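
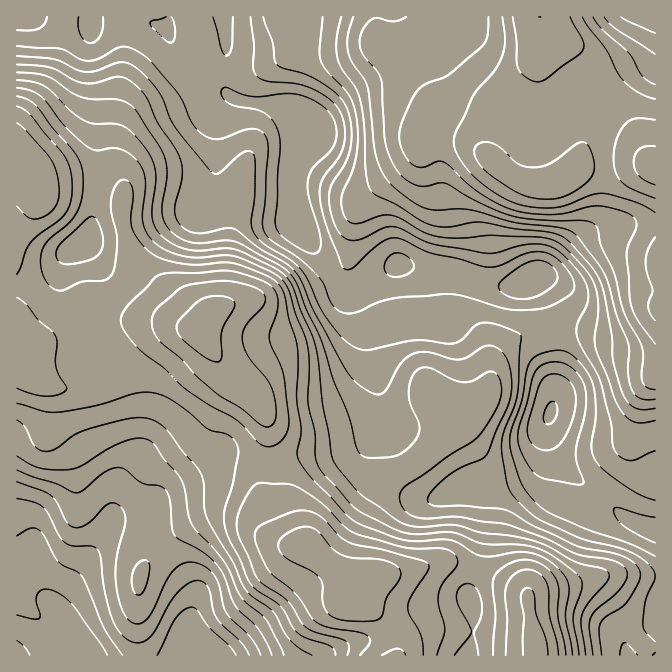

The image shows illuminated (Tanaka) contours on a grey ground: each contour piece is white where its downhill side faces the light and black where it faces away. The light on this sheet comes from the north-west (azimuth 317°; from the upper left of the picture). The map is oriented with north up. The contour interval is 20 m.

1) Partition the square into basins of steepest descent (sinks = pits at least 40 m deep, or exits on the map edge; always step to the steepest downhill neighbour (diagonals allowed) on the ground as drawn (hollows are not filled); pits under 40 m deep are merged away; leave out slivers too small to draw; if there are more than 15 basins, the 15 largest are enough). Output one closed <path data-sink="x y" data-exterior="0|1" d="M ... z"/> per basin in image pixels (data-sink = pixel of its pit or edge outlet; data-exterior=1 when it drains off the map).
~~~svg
<path data-sink="307 122" data-exterior="0" d="M377 16l-361 1 0 138 6 3 11 12 5 19 20-5 39 0 18 5 6 4 2 34 10 30 59 62 11 6-2 3 2 7 13 22 10 13 28 25 10 17 4 10 0 23-5 28 1 35 4 12 6 12 10 9 8 3 26 2 9-5 27-27 23-31 43-22 37-37 18-11 13-16 6-39 20-19 14-6 24 0 2-2 61 2 41-23 0-142-16-7-50 2-13 5-13 11-14 5-22 0-18-8-42-37-18-8-27-6 6-13 0-12-18-23-8-19-18-9-6-6z"/><path data-sink="550 413" data-exterior="0" d="M655 311l-40 22-23 0-2-2-62 2-20 10-14 15-5 34-11 18-21 14-37 37-43 22-23 31-27 27-9 5-10 1 48 35 3 6-1 14 16 9 15 16 7 11 1 18 259-1z"/><path data-sink="17 655" data-exterior="1" d="M160 321l-38 0-20 3-52 15-6 4-10 11-9-5-9 1 0 305 379 1 3-11-5-13-19-21-16-9 1-14-3-6-46-34-6-4-12 0-8-3-13-14-5-12-3-17 0-25 5-28 0-23-9-20-9-11-24-21-20-28-6-14-15 0z"/><path data-sink="655 17" data-exterior="1" d="M655 16l-113 0 7 21-11 26-2 37-3 15-15 28-18 18-6 2 16 13 18 8 29-1 20-15 13-5 50-2 15 7z"/>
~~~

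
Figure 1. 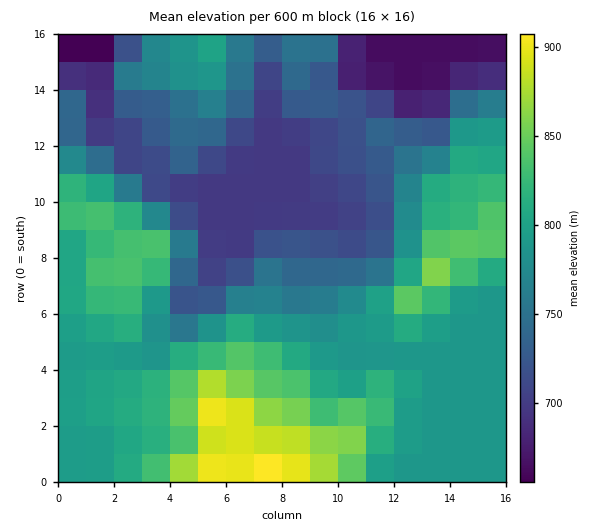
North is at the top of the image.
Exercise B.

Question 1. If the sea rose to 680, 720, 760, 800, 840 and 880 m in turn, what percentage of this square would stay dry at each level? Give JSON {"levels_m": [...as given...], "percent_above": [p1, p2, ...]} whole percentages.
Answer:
{"levels_m": [680, 720, 760, 800, 840, 880], "percent_above": [94, 75, 60, 33, 11, 4]}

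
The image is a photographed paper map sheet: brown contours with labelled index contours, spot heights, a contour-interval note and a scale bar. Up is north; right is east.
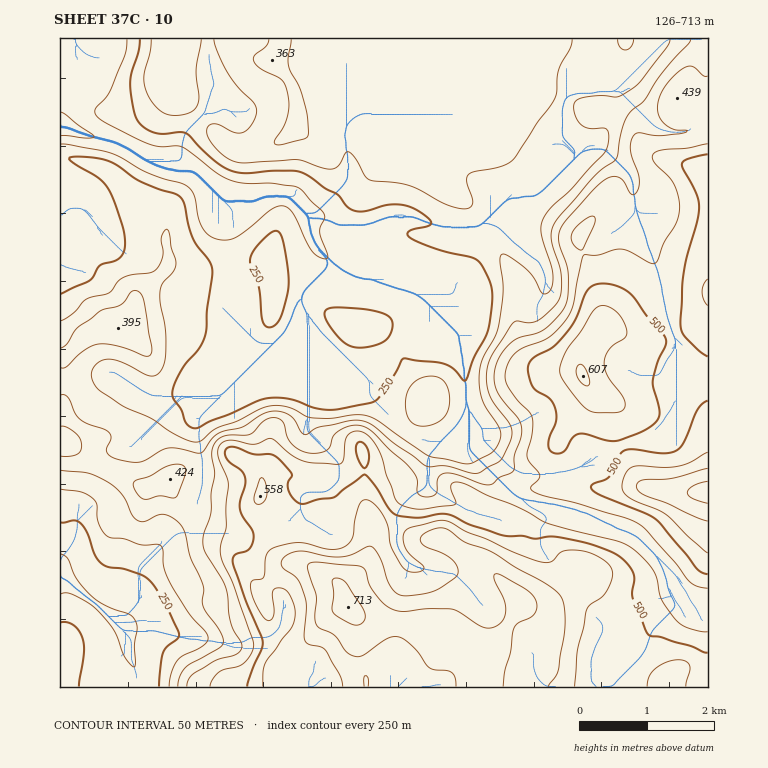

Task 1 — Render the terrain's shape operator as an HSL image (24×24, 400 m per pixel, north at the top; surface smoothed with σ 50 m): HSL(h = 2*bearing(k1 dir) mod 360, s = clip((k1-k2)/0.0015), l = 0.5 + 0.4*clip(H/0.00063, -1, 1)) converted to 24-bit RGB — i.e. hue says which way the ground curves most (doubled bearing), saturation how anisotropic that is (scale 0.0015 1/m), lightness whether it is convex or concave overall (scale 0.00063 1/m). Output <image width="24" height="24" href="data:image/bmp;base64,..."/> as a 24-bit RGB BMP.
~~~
<image width="24" height="24" href="data:image/bmp;base64,Qk32BgAAAAAAADYAAAAoAAAAGAAAABgAAAABABgAAAAAAMAGAAATCwAAEwsAAAAAAAAAAAAArblzaIaLZlOFKkt9o+TXt63jhWPi7JyqmGlmYDpjcKJOorN1d3F+kFtbZGxRnrRvpK9eUU54xciBNjV1iJdbR5Cn17W5STDCxMirX2CRV017S6mgSokfQTgOLxgKzNwR1VTBnjx5q8FnZ5VQXldscpqZjbfBboe2zYqMPkxty8aHMURqwZeEMJSHWrdjg0asvZeAhERydVpibExXikdTWJy1ZSqi0vqxDx8+56W7nc+7l7rQYILimKLThLGjaVF7w0pab7ycqrp6QD9zb71uV3ukhoRNaFFBk1JCik9Og4FtWEFxfLehXUiMixuk4/mxJBU2f8hTud+obJ1cN11bdFFVvWJgdzdiidSpm6PStUy5vk5pS7VLWINeaEp0i0Uyc1F/tIt2d2h8TLGylVaWcTSVvPraqCjUvsv5zP//0nfu3JWeSiReQy0Xe5wmkN/QiNnNiEuHoDi53OrvoZzfmTm2XRpRyYt5NVtsxKmDoGWZQZJdQmRwbrW+qpA0Q8UlVp4cRikNLCER+thxAASiztD9z/X8ZbXWeSBAPayLVNyLh1YYaiMTWhgth0BnkcB5SmumW7NrwTxotUhvSOOaOSx0yW2zy+SER4eGZX6URVyZ5PnSEmt7IGchlxwAl1cAO+CnhTsVSSwPcEEngCMig0cqSMp7l7l1dntTSYOWkOntyKTnbNidERprXH8l+ffQPkaWg6LJMm+w7ONciT6CCjSCzP/4miv/wCiH1zmZcXvThKXcXUHy0+f4obX5y8bwoNvQOtO6QnE6RopJwKTmTADKzP/7t4/xU9bfhx51pxFs1f3OY63hDWqIUj8ESTwariKF25WnlLp6TW5AJIY0hagnQ0ghiYUysdqinFzDdHuwZr+DVF4nAGAv6DIJ+5mqcjrfEHj5x/L/+q2xMwAWsE0iL4pWTylPLzgXq9JDwn50k01ogp5fSJVUaYF+T51fxqtQYHVPg3xWjX4/fExzZHxYHFATO44ArjAAPzAQKzcGXiUIn1qpzLy8V2/MWwd8nb6RZ7ljfkdFxtF6ltLUb3WtaWKEXo5vvcVETWBGeTU4vttYPGhzd4B7f4B/f4B7gH97gH9/gH9/Z357Qplvp8ixsi7UJA2p5NnboJa7a1TI2vXWcUVag2lTZ299f3196oLCjzOOUtCbrOW4WEeMX4aHf3+AhX5ve4B8gHd8kFtdeJVZVbJpWno8ajw0EVJm0daokJPWpGHS55aEhV2KhayfVWCNhl1lWUerxanm5rjbX1ykdVqIZG2GdnWAp3V8YoyGeGORiKy2oaG+hXStdF57ent/GzNLyPFGFkcldz9+7q+em7q4co2iaTSLsHSCTpielm1F37CQuD+YgI5uZWuCbG5+pIZnXKeccqaicZCEhnddilhThWZyfHJzLS5Zz+R7KLeuFwso1u+qs5GHj1x3QS9mvK2XZGpJUKJfnZY7wEBTj7CNYWypclWpqLKFZrSEaVl+ez5Ck4NcfX1gf3NedmdUP1JtlO6WdBZyiGcPiORVm35kk2WXVUSHrLR6Z5uRhFKBjVtTn6yDjM56O2SNY0qYzJyqt3tsZDyAfaCqk4KplICwfX+zg3u6ZqrEuL5LNA9jy/Tyn7x0WJNVa0t4YnGLuaF7eYJvYDtlkb92fLGf2dqoNCRLO2c8YptC0z9TajNDomVBa5Q6XGUyckw0mqxFPb9tgHV0NnaMJcOs9MPQeqSMWUp4WF5xsrNacEtFQ5F/rfPVcb7T01N3XQc4gFYWPFkXTkccmI1MT7KKt3+VdWaWe7Swi8qugkdgdHxbWYxZGV09m9E85KS4fTF2ZUNPn71wzuH9zfD+kQIBMxYAKxAIxC+I1+b0w5XmWX/Cjtu7QWKoiIWkk7DKiLjGlleMnH6lfY+beZKUanaPE1QwsxQli3jSptH0vczuNxoATh8AviB6yKTBL3esn+jJXYCHYlmr15fDhbumSkCIfrKNinNWfmFZfXZ1h3l/mH57coVuemB8l1leG3+Iv993a1UPNk0RYZfJfITEoFCwvZGGkcnEUpCJgmxtTV5dv896XlWYeWaAgoJsgH18gH9/fH+AdHmBm4OLmoaKWHCNf66mLIebvjPI6MnPU3ytZ4RySV5zgFGy0968oG6Mcl9+i1JzcqFjgNN6bkiAfn5/f4B/f4B/f4B/f4CAdICAdIV4pIt8YnN+foB2dH9tG1tR062YxFy/foB/Vmh1N0xa5sqGiHhtaGGDXIWqu4B4r7V1YFh8fHyAf3+Af4B/f4B/f4B/fXiBdXKDn45/a5KadXqBi3d9ZIZ9HGMx038u"/>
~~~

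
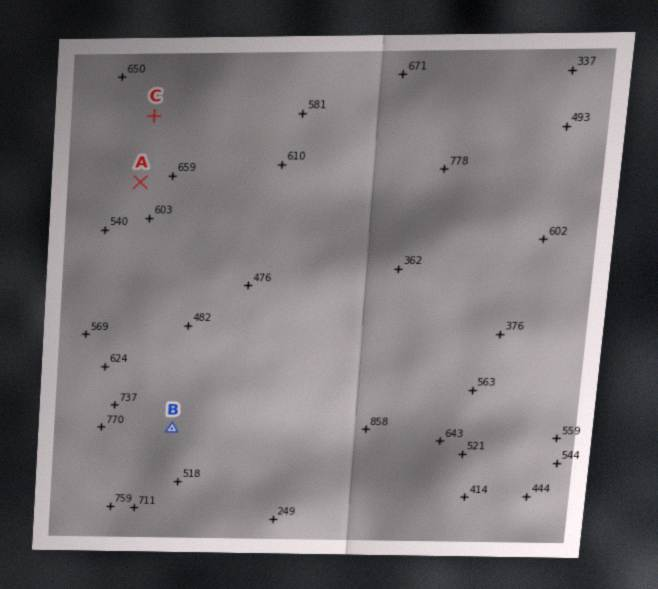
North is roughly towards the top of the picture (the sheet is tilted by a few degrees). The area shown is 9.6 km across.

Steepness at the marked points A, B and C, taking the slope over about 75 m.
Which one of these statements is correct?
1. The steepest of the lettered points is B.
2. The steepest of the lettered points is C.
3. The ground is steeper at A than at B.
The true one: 1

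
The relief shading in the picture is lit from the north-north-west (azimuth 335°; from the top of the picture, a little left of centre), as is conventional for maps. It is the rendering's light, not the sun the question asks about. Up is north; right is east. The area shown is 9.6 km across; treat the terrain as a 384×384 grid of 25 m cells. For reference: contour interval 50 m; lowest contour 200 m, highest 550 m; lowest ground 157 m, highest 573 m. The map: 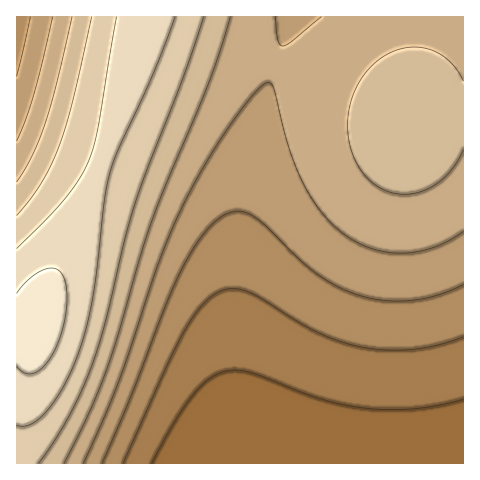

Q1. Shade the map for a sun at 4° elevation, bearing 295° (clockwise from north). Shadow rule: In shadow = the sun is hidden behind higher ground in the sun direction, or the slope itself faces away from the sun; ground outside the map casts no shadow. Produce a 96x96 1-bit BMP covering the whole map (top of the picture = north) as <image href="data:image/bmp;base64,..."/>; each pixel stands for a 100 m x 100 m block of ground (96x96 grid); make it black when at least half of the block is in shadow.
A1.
<image width="96" height="96" href="data:image/bmp;base64,Qk2+BAAAAAAAAD4AAAAoAAAAYAAAAGAAAAABAAEAAAAAAIAEAAATCwAAEwsAAAIAAAAAAAAA////AAAAAAAP////////wAAAAAAP////////4AAAAAAP////////4AAAAAAP////////4AAAAAAH////////4AAAAAAH////////4AAAAAAH////////4AAAAAAH////////4AAAAAAH////////4AAAAAAH////////wAAAAAAH////////wAAAAAAD////////wAAAAAAD////////wAAAAAAD////////wAAAAAAD////////gAAAAAAD////////gAAAAAAD////////gAAAAAAB////////AAAAAAAB////////AAAAAAAB////////AAAAAAAB////////AAAAAAAB///////+AAAAAAAA///////+AAAAAAAA///////+AAAAAAAA///////8AAAAAAAA///////8AAAAAAAAf//////8AAAAAAAAf//////4AAAAAAAAf//////4AAAAAAAAP//////4AAAAAAAAP//////wAAAAAAAAP//////wAAAAAAAAH//////wAAAAAAAAH//////wAAAAAAAAD//////gAAAAAAAAD//////gAAAAAAAAD//////gAAAAAAAAB//////gAAAAAAAAB//////AAAAAAAAAA//////AAAAAAAAAA//////AAAAAAAAAAf/////AAAAAAAAAAf/////AAAAAAAAAAP////+AAAAAAAAAAP////+AAAAAAAAAAP////+AAAAAAAAAAH////+AAAAAAAAAAH////+AAAAAAAAAAD////+AAAAAAAAAAD////+AAAAAAAAAAB////+AAAAAAAAAAB////+AAAAAAAAAAA////+AAAAAAAAAAA////8AAAAAAAAAAAf///8AAAAAAAAAAAf///8AAAAAAAAAAAf///8AAAAAAAAAAAP///8AAAAAAAAAAAP///8AAAAAAAAAAAH///8AAAAAAAAAAAH///8AAAAAAAAAAAH///8AAAAAAAAAAAD///8AAAAAAAAAAAD///8AAAAAAAAAAAB///+AAAAAAAAAAAB///+AAAAAAAAAAAB///+AAAAAAAAAAAA///+AAAAAAAAAAAA///+AAAAAAAAAAAA///+AAAAAAAAAAAAf//+AAAAAAAAAAAAf//+AAAAAAAAAAAAf//+AAAAAAAAAAAAP///AAAAAAAAAAAAP///AAAAAAAAAAAAP///AAAAAAAAAAAAH///AAAAAAAAAAAAH///AAAAAAAAAAAAH///gAAAAAAAAAAAD///gAAAAAAAAAAAD///gAAAAAAAAAAAD///gAAAAAAAAAAAB///wAAAAAAAAAAAB///wAAAAAAAAAAAB///wAAAAAAAAAAAB///4AAAAAAAAAAAA///4AAAAAAAAAAAA///4AAAAAAAAAAAA///4AAAAAAAAAAAAf//4AAAAAAAAAAAAf//wAAAAAAAAAAAAf//gAAAAAAAAAAAAf//gAAAAAAAAAAAAP//AAAAAAAAAAAAAP/+AAAAAAAAAAAAAP/8AAAAAAAA="/>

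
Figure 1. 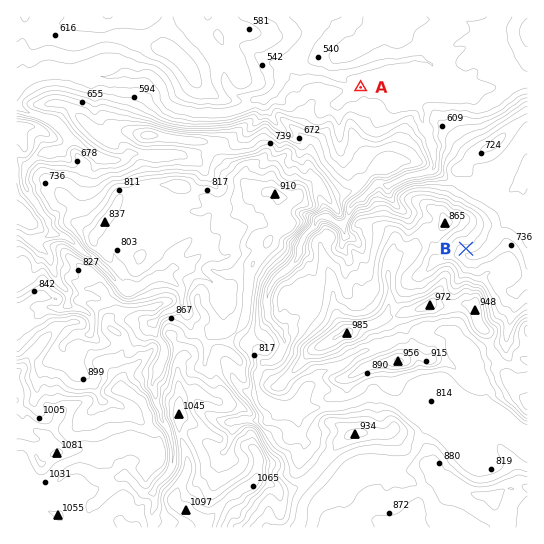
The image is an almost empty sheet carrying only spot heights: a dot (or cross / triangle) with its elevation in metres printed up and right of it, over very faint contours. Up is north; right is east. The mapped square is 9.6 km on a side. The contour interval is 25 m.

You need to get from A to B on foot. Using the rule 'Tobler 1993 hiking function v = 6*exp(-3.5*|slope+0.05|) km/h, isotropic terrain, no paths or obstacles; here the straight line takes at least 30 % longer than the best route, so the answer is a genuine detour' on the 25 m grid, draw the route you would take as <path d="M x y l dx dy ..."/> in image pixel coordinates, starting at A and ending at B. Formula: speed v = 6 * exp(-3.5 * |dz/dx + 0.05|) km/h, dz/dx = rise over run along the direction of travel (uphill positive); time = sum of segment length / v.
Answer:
<path d="M361 87l48 24 4 0 2 2 2 1 2 5 11 11 3 5 8 8 2 6 0 8 2 2 0 10 12 24 18 18 4 8 0 8-8 16-5 6"/>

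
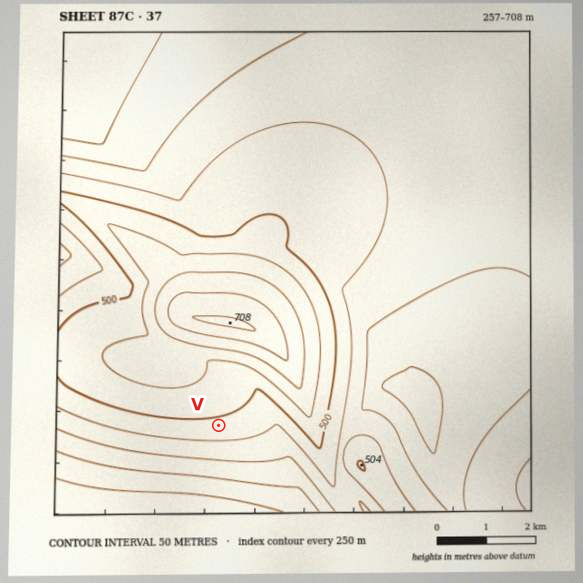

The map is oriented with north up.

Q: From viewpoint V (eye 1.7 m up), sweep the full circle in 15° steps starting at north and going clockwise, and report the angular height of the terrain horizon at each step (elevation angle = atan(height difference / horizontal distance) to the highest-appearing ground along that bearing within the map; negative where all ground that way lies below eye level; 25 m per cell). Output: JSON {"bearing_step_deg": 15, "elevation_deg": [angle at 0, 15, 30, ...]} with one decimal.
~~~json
{"bearing_step_deg": 15, "elevation_deg": [6.2, 6.3, 5.9, 5.2, 4.2, 3.0, 1.6, 0.3, -0.9, -4.2, -5.7, -6.5, -6.7, -6.5, -5.8, -4.7, -3.3, -1.7, 0.1, 1.7, 3.0, 4.0, 4.7, 5.6]}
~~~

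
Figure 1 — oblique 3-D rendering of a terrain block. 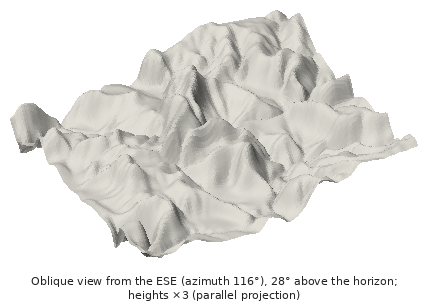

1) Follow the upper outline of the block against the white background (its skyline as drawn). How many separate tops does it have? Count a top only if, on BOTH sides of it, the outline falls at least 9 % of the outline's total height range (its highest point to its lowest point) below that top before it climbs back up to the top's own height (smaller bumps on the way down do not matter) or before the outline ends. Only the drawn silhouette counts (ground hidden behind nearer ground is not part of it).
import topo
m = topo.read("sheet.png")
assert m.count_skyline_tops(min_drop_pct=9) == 2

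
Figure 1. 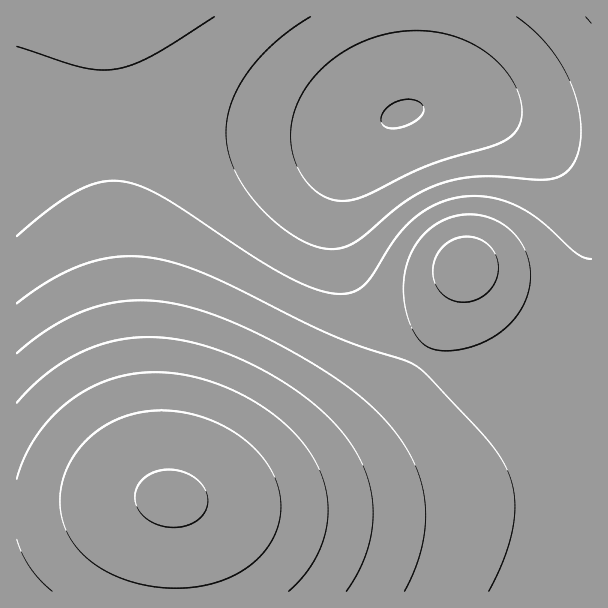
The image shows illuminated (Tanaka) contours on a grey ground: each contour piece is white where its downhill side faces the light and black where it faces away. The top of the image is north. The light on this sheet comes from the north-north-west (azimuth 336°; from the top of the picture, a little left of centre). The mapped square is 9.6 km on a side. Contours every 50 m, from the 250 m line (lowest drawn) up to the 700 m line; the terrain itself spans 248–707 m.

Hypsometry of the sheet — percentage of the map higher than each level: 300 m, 92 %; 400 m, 65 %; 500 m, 31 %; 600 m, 17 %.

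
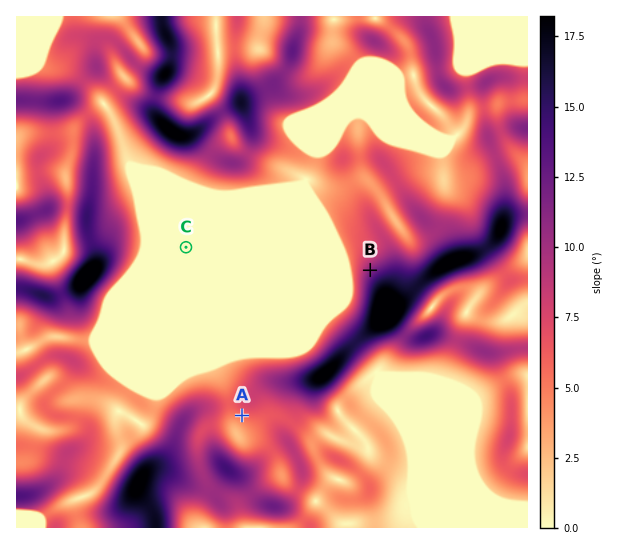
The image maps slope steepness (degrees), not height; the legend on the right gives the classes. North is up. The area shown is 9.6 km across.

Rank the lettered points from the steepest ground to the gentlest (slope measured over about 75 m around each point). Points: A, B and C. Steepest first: B A C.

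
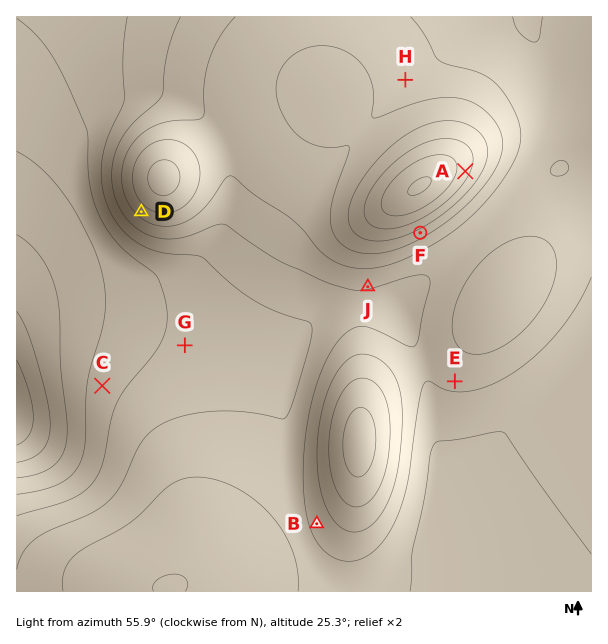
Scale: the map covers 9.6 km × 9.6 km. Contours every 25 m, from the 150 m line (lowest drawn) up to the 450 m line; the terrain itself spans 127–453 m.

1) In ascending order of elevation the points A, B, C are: C B A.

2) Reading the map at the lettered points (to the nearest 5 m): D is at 335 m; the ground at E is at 305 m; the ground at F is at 365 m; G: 255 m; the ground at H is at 340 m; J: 300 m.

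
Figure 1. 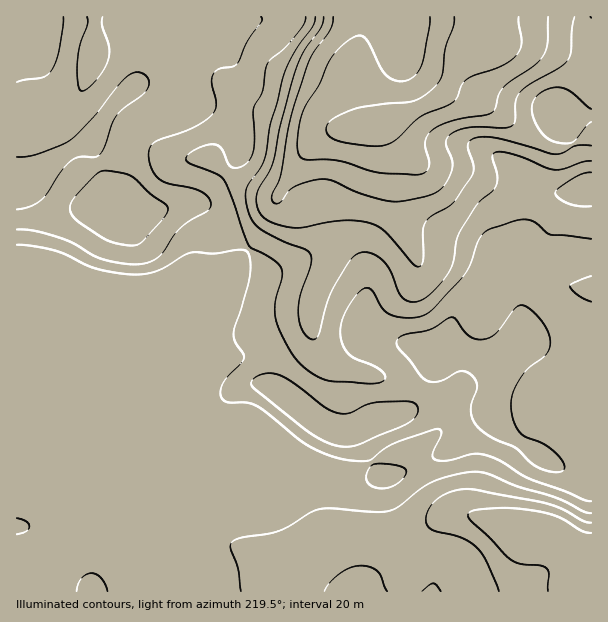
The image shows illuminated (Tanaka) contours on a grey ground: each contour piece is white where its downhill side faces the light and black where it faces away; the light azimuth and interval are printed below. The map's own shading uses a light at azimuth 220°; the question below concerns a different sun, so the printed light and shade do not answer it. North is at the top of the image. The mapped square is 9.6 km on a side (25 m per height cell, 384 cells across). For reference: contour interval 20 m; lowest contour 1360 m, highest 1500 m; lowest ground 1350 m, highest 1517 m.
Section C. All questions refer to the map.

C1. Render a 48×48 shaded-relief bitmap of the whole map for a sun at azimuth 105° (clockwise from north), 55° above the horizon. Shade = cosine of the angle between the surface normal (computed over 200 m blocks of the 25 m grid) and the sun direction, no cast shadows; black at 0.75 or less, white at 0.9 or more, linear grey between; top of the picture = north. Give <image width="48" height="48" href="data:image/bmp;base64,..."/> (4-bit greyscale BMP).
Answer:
<image width="48" height="48" href="data:image/bmp;base64,Qk32BAAAAAAAAHYAAAAoAAAAMAAAADAAAAABAAQAAAAAAIAEAAATCwAAEwsAABAAAAAAAAAAAAAAABEREQAiIiIAMzMzAERERABVVVUAZmZmAHd3dwCIiIgAmZmZAKqqqgC7u7sAzMzMAN3d3QDu7u4A////AHd1RXiHZnd4iIh3dmZnd3d3d4iIiIiHd3d2VXiHZmd4iIh3d2Zmd3d3d4iIiHeId3d3ZWd3ZmZ3iIh3d3Zmd3d3d3iZl3d3d4iHZmd3d2ZneIh3d3d3d3d3dniZmHZ3d4iYd3d3d3d3d4iIh3d3d3d3d3iJh3d3ZoiYd3d3d3d3d3iIiId3d3iIh3iIh3d2VXeIh3d3d3dmd3eIiId3d4iZmYiIiHdlRXd3d3d3d3dmZ3d4iHd3d4maqZh3d3dlVXd3d3d3d3dmZmd3d3ZmZ4mqqZh3dmZmZnd3d3d3d3d3d3d3d3ZmZniZmZh2ZmZ3d3d3d3d3d3d3d3d3d3Znd3d3iJiHZVZ4iHd3d3d3d3d3d3d3dmZniYd3Z4h2ZmeIiHd3d3d3d3d3d3d3ZVVomqmHZmdmd3eIh3d3d3d3d3d3d3dlRFZ3eJqphlVmeHd4d3d3d3d3d3d3d4dURXd2Vnial2VniId3d3d3d3d3d3d2Z4ZUV4h2VWZ4mGVniYd3d3d3d3d3d3d1RWZWeIh2ZlVniHZmiZh3d3d3d3d3d3d2Q0VWiId3dmVWeHdmeZh3d3d3d3d3d3d3VEVXiIdnd2ZVeIdmeZmId3d3d3d3d3d3ZVVniIZmZmZVaIdmeJmYh3d3d3d3d3d3ZVZ4mXVVZmVmZ4d2ZomYiHd3d3d3d3d3ZFZ4mXVFZmVVVnh2VXiYh3d3d3d3d3d3ZFZ4mXQ1Z3ZVRXh2VXiId3d3d3d3d3d3ZVZ5qXVEZ4hkM2h2VniHd3d3d3d3d3d3ZVZ4qoVEZ5l1Mkd3ZniHd3d3d3d3iHd3ZVZ4mpZEV5mGQjV3ZoiHd3d3dnd4iZiHdlVompdUV5mXUyRnZ4h3d3d2ZWZ4mqmHd2Z3iZhlV4mHVDNWd4h2d3d2ZWZ3mqqHeHd4h4h2Z4iGVUNGZ4h2Z3d2Zmd3iaqHeJiIdmdmZ4h2VURGZ3h3d3d2Zmd4iaqYeKqXdmZmZ3dlVVRFZnd3d4h2ZmZ4iJmZibunZmZmd3dlVURFZmd3d4iHZVZ4iIiImry4ZWd3d3ZlVERFVmd3d5mYZlZoiHd4ibzJZWd3d3ZmVDRFVWdmZoiYdmZ4mYd3eJvLhmZ3d3ZmVDRERWdlRGeIh3d4mZh3d4rduGZnd2ZmVEREVnd1Q1Vnd4iIiZiHdnrNynZnd2ZVRERFZ3d2VWVVZomYiJmYdnnN25d3d2ZUM0RFZ2Z3d3dlRWmYd3iZh4m93Kh3d3ZUMzRVVVVomYh2VFeZh3eJmIm97KmHd3d2VERVRDRomYiIdUWJiHeJmYms7amIh3d3dlVUMzNYmYiIhkRniHeImYic3bmId3eIh2ZUMzNXiHeJl1RGiIiJmImb3bmIdmeJmHZlQzNGd3eJmGVFd3iJiImazcqYdlaKqXdmVDNFZ3eKqHZVZneJiJmaztqYdVaKqYd2ZURFZ2eKqHZWZmeIiImZvuyodlaKqod3ZUREZmaKqXZmdmZ4h4iIre25dlWKqph3ZVREZmaKqXZnd2Z4h3iHm+7JhlV5qph3ZVREZw=="/>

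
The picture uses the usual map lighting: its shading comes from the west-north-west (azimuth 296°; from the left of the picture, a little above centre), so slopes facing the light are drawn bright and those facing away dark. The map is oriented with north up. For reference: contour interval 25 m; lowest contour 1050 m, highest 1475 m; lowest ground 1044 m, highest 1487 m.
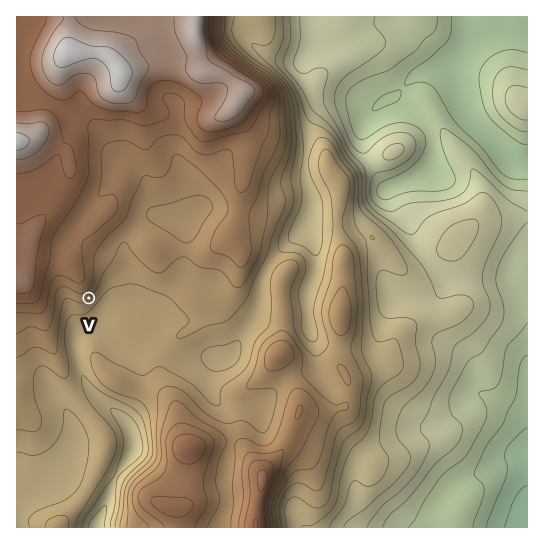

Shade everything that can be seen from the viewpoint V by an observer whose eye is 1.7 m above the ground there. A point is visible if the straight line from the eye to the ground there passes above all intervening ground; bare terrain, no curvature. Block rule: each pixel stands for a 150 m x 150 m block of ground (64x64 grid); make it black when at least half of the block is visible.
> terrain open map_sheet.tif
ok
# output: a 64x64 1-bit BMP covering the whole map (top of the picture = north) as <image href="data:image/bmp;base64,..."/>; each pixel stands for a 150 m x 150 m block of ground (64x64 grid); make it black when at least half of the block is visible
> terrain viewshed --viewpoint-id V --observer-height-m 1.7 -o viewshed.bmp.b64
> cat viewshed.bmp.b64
<image width="64" height="64" href="data:image/bmp;base64,Qk0+AgAAAAAAAD4AAAAoAAAAQAAAAEAAAAABAAEAAAAAAAACAAATCwAAEwsAAAIAAAAAAAAA////AAAAAAAeDAAAAAAAAP4GAAAAAAAAfwYAAAAAAAA/B/wAAAAAAD+H+AAAAAAAH4PwBgAAAAAfwfAGAAAAAA/A8A4AAAAAD+BwDwAAAAAH4HAPgAAAAAfwfB/AAAAADiB/v8AAAAAeYH//4AAAADBAf//gAAAAAMB8+OAAAAAAgPjw8AAAAAGA/PBwAAAAAYH/+DAAAAABD//+AAAAAAM//j8AAAAAA//wDwAAAAAH//AHgAAAAAf/8AeAAAAAD//4B8AAAAAP//wDwYAAAA///4HBgAAADP//wMGAAAAY///AgYAAACB//2CBgAAAAD/+cAGAAAAAH//wAIAAAAAP5/AAAAAAAA/D8AAAAAAAB8PwAAAAAAADw/AAAAAAAAOB4AAAAAAAAQDgAAAAAAAAAGAAAAAAAAAAIAAAAAAAAAAwAAAAAAAAABAAAAAAAAAgGAAAAAAAABAwAAAAAAAAGHAAAAAAAAAH+AAAAAAAAAf4AAAAAAAAB/gAAAAAAAAH+AAAAAAAAAf4AAAAAAAAB/gAAAAAAAAD+AAAAAAAAANwAAAAAAAAAAAAAAAAAAAAAAAAAAAAAAEAAAAAAAAAAcAAAAAAAAAAgAAAAAAAAAAAAAAAAAAAAAAAAAAAAAAAAAAAAAAAAAAAAAAAAAAAAAAAAAAAAAAAAAAAAAAAAAAAAAAAAA=="/>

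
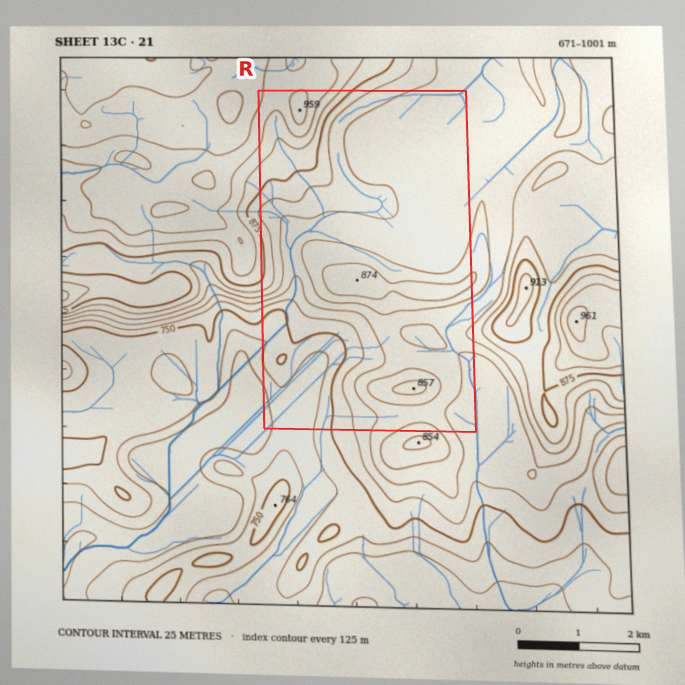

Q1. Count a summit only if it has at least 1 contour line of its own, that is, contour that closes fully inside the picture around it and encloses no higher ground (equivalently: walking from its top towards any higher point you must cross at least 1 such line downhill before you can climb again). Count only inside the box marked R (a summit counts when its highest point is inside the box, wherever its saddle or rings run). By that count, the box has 3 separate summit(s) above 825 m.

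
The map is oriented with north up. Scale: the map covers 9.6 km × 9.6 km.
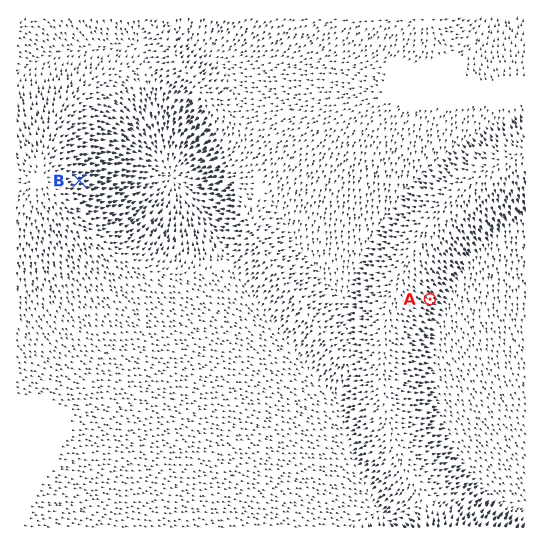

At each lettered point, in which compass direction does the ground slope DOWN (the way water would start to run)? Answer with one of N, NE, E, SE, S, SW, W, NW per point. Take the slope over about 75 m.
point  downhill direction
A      SE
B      E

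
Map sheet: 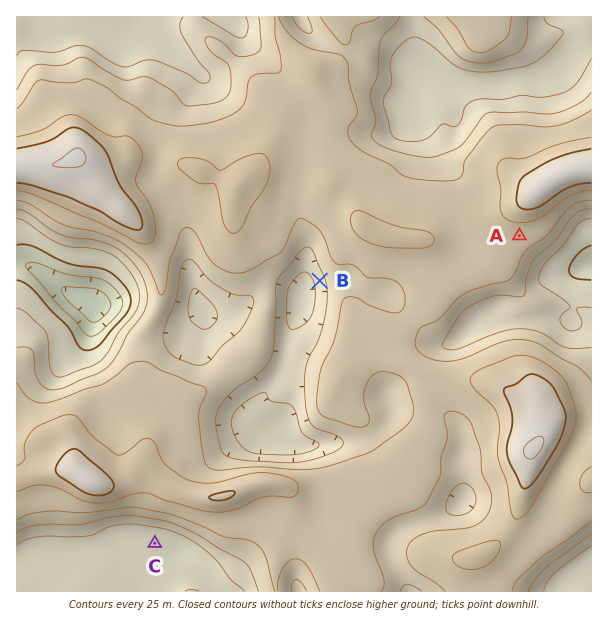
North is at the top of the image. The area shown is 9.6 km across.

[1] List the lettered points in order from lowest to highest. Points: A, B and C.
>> C B A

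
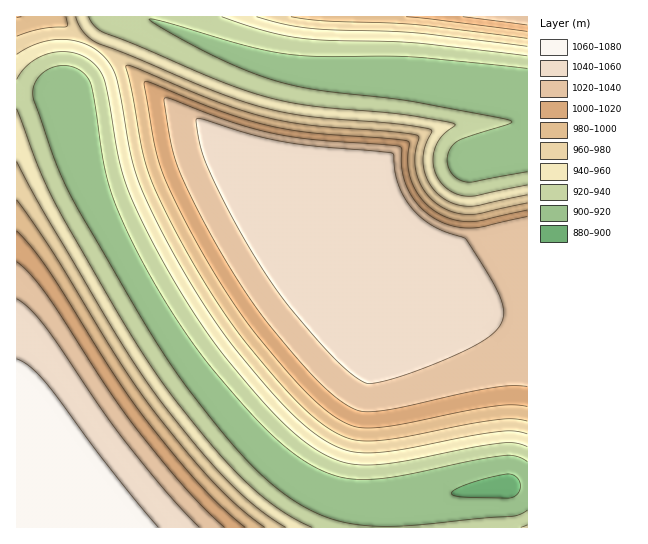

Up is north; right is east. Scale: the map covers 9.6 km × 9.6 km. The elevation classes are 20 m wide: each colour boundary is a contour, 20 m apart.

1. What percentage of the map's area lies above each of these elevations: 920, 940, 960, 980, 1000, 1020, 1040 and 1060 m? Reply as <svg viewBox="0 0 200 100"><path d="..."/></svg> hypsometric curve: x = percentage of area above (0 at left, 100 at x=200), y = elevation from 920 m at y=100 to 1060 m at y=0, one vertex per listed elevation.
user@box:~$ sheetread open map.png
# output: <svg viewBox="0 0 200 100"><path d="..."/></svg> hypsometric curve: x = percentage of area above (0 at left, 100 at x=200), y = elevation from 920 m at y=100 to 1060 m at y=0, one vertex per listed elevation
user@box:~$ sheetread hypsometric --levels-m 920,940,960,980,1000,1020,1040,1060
<svg viewBox="0 0 200 100"><path d="M164 100l-29-14-19-15-16-14-14-14-14-14-22-15-40-14"/></svg>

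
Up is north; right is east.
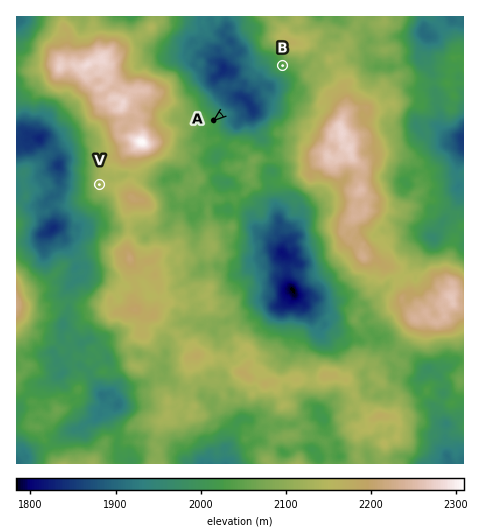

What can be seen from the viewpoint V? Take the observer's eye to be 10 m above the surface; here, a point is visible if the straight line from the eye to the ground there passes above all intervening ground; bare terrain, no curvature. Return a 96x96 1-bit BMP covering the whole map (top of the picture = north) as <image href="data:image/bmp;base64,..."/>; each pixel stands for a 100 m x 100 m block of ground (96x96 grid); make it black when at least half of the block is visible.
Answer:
<image width="96" height="96" href="data:image/bmp;base64,Qk2+BAAAAAAAAD4AAAAoAAAAYAAAAGAAAAABAAEAAAAAAIAEAAATCwAAEwsAAAIAAAAAAAAA////AAAAAAAB/8AAAAAAAAAAAAAB/4AAAAAAAAAAAAAAfwAAAAAAAAAAAAAAPgAAAAAAAAAAAAAABAAAAAAAAAAAAAAAAAAAAAAAAAAAAAAAAAAAAAAAAAAAAAAAAAAAAAAAAAAAAAB8AAAAAAAAAAAAAAAwAAAAAAAAAAAAAAA3AAAAAAAAAAAAAAAfwAAAAAAAAAAAAAAP8AAAAAAAAAAAAAA/8AAAAAAAAAAAAAAf8AAAAAAAAAAAAAAP+AAAAAAAAAAAAAAH/gAAAAAAAAAAAAAD/AAAAAAAAAAAAACD/AAAAAAAAAAAAADHHAAAAAAAAAAAAABPiAAAAAAAAAAAAAB/GAAAAAAAAAAAAAA/OAAAAAAAAAAAAAAAGAAAAAAAAAAAAAAAcAAAAAAAAAAAAAAA4AAAAAAAAAAAAAAHwAAAAAAAAAAAAAAP8AAAAAAAAAAAAAAf8AAAAAAAAAAAAAAQgAAAAAAAAAAAAAAQAAAAAAAAAAAAAAB/kAAAAAAAAAAAAAD/8gQAAAAAAAAAAAD/5gcAAAAAAAAAAAD///YAAAAAAAAAAAD///wAAAAAAAAAAAD///wAAAAAAAAAAAD///wAAAAAAAAAAAD///gAAAAAAAAAAAD//9gAAAAAAAAAAAD//4AAAAAAAAAAAAD//gAAAAAAAAAAAAD//gAAAAAAAAAAAAD//gAYAAAAAAAAAAD//kCcAAAAAAAAAAD///+4AAAAAAAAAAD///+gAAAAAAAAAAD///+AAAAAAAAAAAD///+AAAAAAAAAAAD///+AAAAAAAAAAAD///8AAAAAAAAAAAD/iHgAAAAAAAAAAAD/iH4AAAAAAAAAAAD/wD4AAAAAAAAAAAD/4D8AAAAAAAAAAAD/8h8AAAAAAAAAAAD/7k8AAAAAAAAAAAC//88AAAAAAAAAAAB/8e8AAAAAAAAAAAB/w/8AAAAAAAAAAAD/weMAAAAAAAAAAAD/wGAAAAAAAAAAAAD/w3gAAAAAAAAAAAB/gH/AAAAAAAAAAAA/gP8AAAAAAAAAAAA/gd5wAAAAAAAAAADvwMf4AAAAAAAAAADn5wfwAAAAAAAAAAD5/77gAAAAAAAAAAD5/7+AAAAAAAAAAAD//fwAAAAAADwAAAD///gAAAAAADwAAAD///gAAAAAABwAAAD///AAAAAAABwAAAD/f/gAAAAAAAwAAAD//v4AAAAAAAQAAAD///AAAAAAAAAAAAD///AAAAAAAAAAAAD//wAAAAAAAAAAAAB//wAAAAAAAAAAAAD//4AAAAAAAAAAAAA//wAAAAAAAAAAAAAZ/wAAAAAAAAAAAAB4/AAAAAAAAAAAAAAAeAAAAAAAAAAAAAAAAQAAAAAAAAAAAAAAAAAAAAAAAAAAAAAAAAAAAAAAAAAAAAAAAAAAAAAAAAAAAAAAAAAAAAAAAAAAAAAAAAAAAAAAAAAAAAAAAAAAAAAAAAAAAAAAAAAAAAAAAAAAAAAAAAAAAAAAAAAAAAAAAAAAAAAAAAAAAAAAAAAAAAAAAAAAAAA="/>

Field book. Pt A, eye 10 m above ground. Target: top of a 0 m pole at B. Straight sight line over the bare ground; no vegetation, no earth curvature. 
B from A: yes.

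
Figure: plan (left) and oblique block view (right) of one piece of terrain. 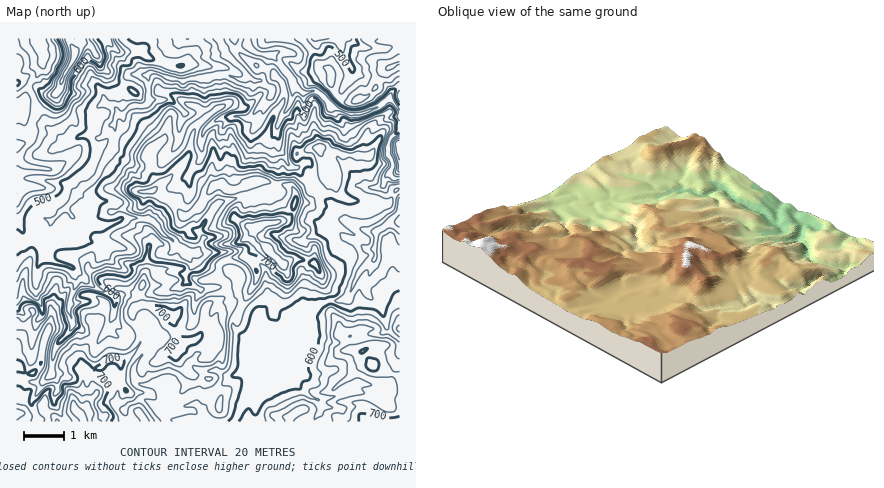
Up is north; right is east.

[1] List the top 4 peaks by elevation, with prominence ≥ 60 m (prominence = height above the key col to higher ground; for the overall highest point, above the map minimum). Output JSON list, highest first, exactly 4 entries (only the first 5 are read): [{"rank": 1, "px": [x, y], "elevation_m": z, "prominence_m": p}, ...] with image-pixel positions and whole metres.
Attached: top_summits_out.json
[{"rank": 1, "px": [76, 410], "elevation_m": 795, "prominence_m": 387}, {"rank": 2, "px": [258, 226], "elevation_m": 756, "prominence_m": 114}, {"rank": 3, "px": [74, 56], "elevation_m": 694, "prominence_m": 204}, {"rank": 4, "px": [392, 66], "elevation_m": 584, "prominence_m": 105}]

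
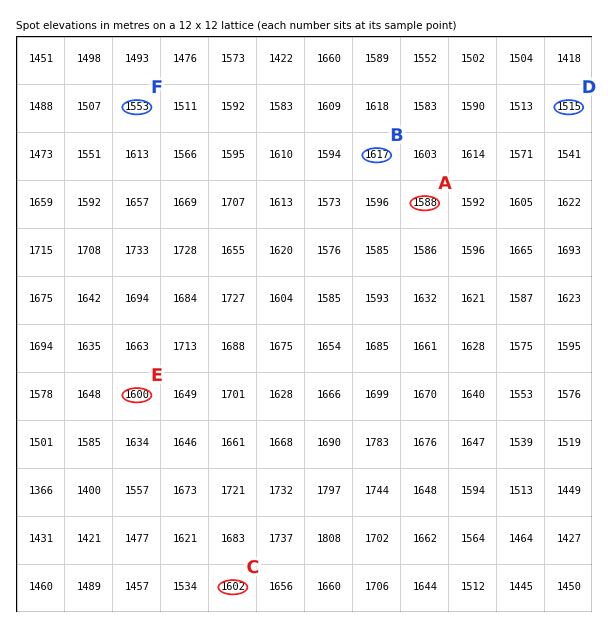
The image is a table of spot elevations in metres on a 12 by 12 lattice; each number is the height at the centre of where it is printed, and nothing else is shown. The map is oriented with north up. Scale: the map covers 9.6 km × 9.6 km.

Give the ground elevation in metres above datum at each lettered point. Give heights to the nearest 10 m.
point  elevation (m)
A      1590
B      1620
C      1600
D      1510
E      1600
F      1550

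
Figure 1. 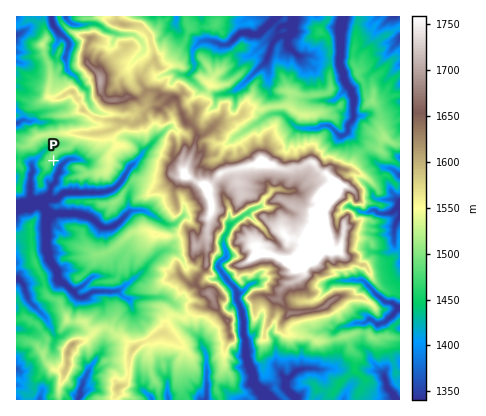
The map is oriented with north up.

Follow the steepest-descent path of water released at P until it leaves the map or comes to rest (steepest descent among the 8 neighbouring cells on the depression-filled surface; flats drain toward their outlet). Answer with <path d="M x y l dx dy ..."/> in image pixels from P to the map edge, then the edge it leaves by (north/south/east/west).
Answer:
<path d="M54 160l6 6 0 4-4 8 0 4-6 6 0 4-2 6-8 4-4 0-8 4-12 0"/>
exit: west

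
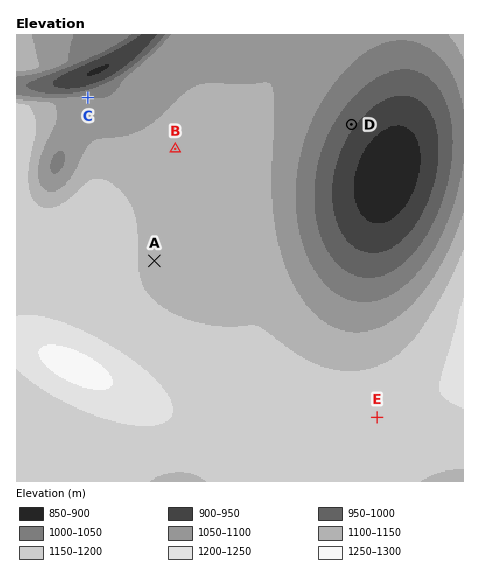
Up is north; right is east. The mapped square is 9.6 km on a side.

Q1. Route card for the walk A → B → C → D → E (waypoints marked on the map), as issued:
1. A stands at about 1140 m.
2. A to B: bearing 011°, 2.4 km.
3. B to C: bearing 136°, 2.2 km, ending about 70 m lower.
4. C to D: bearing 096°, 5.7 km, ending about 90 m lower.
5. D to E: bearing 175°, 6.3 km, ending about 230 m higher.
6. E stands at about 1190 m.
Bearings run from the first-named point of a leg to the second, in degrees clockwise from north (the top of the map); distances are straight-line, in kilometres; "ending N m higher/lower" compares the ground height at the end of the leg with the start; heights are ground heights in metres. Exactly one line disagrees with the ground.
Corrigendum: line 3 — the bearing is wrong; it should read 300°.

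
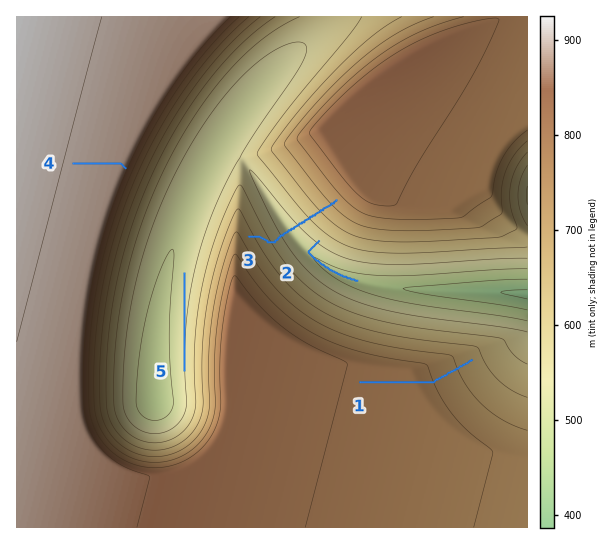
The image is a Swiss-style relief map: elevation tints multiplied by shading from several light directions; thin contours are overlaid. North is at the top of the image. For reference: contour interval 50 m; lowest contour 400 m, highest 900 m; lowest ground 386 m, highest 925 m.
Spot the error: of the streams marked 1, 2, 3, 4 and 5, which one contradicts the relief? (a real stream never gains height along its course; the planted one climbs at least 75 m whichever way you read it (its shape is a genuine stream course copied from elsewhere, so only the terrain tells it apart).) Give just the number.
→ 3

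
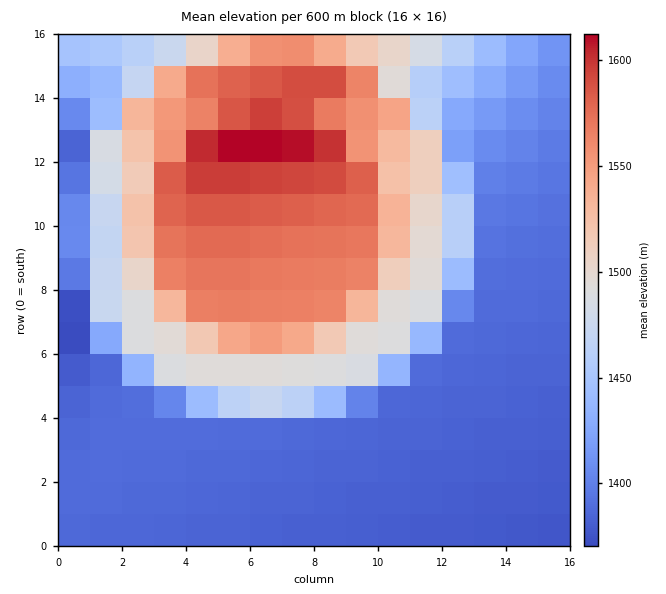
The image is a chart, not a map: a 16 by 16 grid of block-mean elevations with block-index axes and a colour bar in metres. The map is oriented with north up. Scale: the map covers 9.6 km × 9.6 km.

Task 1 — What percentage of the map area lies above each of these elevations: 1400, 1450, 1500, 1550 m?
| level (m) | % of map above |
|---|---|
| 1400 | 57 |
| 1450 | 48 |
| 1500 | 31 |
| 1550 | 23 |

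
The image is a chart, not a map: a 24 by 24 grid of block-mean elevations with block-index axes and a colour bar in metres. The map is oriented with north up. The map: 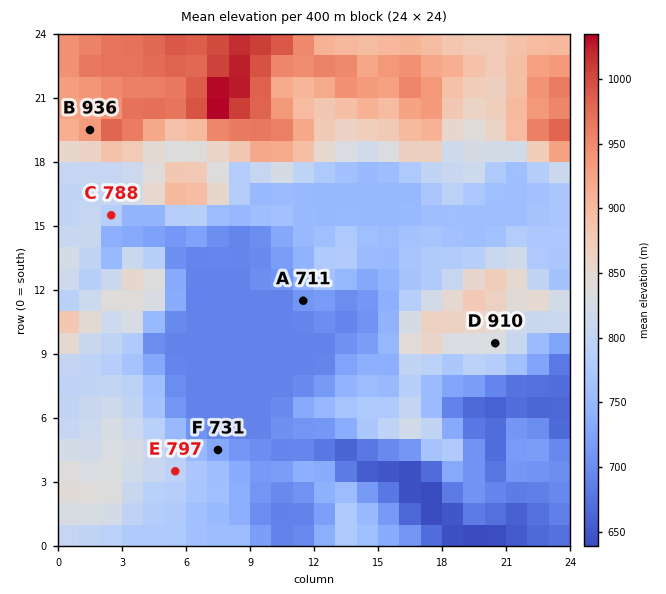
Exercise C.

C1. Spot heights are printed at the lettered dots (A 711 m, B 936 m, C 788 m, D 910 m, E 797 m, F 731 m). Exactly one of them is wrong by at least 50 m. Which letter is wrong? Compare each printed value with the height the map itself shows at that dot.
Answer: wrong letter D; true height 835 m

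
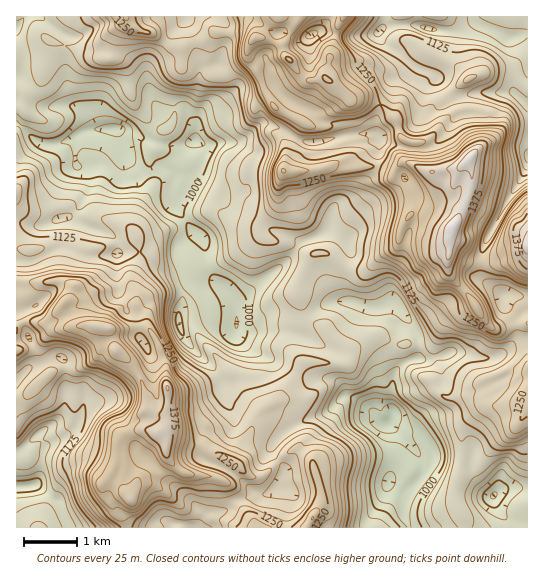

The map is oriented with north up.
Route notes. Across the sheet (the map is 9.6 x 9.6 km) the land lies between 900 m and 1450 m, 1150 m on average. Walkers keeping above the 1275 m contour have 14.9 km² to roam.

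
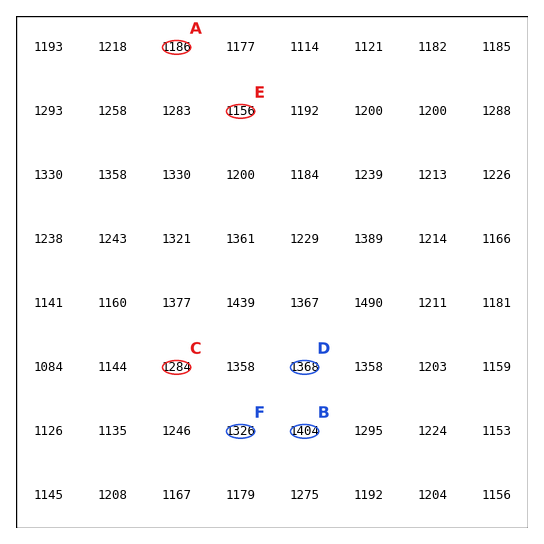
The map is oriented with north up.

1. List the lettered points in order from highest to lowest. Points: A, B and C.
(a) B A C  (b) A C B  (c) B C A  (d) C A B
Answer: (c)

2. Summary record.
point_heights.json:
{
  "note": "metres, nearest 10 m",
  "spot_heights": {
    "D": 1370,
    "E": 1160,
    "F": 1330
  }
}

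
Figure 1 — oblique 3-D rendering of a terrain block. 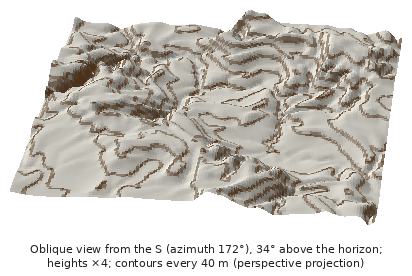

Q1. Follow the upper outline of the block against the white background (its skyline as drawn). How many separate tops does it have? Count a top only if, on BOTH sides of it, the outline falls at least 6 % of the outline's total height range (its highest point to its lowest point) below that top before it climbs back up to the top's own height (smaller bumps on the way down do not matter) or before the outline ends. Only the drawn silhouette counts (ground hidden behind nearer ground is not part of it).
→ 2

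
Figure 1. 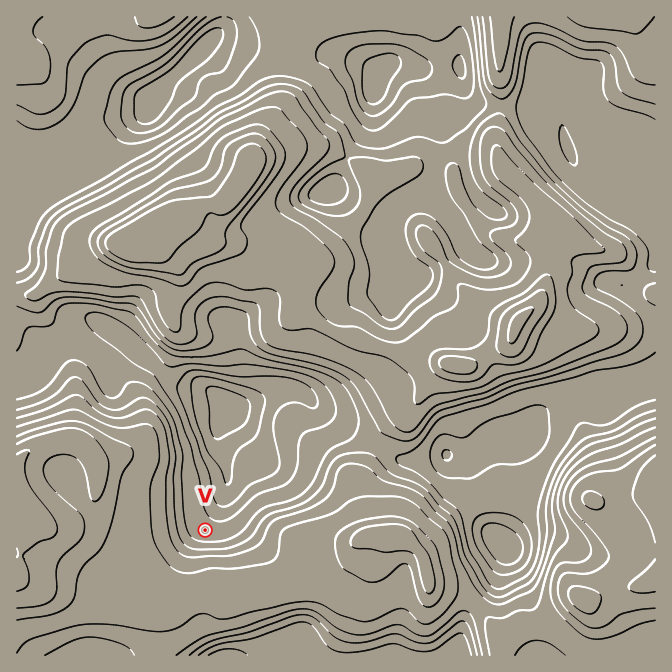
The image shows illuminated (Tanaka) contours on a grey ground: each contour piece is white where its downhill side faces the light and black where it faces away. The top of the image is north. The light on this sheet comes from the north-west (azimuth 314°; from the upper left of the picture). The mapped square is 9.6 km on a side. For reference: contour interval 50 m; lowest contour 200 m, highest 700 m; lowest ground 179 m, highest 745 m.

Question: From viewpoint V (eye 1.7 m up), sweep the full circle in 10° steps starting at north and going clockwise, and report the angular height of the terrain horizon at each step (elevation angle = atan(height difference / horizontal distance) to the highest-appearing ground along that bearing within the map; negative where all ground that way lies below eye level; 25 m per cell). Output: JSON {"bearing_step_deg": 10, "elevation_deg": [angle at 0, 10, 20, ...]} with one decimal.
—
{"bearing_step_deg": 10, "elevation_deg": [4.2, 3.1, 3.1, 3.0, 2.9, 2.7, 3.3, 4.0, 6.4, 8.9, 9.1, 9.6, 11.3, 13.0, 14.6, 16.3, 17.8, 18.6, 18.6, 17.9, 16.7, 15.5, 14.6, 14.3, 14.2, 14.1, 13.9, 13.6, 13.0, 12.3, 11.2, 10.0, 8.8, 7.5, 3.9, 4.9]}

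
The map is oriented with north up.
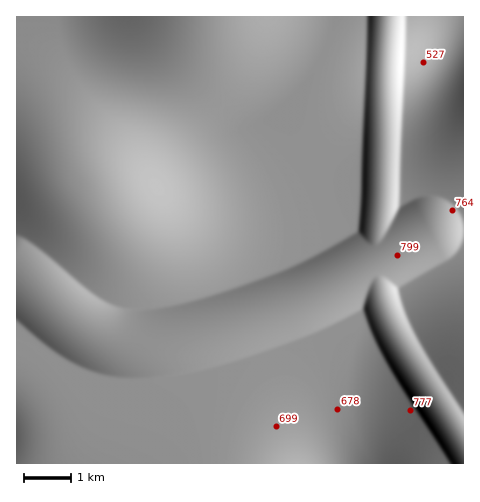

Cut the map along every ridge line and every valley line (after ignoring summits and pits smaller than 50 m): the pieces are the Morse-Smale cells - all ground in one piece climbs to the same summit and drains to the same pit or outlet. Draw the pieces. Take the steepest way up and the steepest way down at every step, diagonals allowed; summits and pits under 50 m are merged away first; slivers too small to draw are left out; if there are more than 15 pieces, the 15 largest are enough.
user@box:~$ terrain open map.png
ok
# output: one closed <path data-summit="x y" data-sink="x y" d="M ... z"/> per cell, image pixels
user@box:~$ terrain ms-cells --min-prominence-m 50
<path data-summit="80 189" data-sink="453 46" d="M463 16l-130 0-7 26-20 32-32 31-17 10-13 5-14 1-14-2-22-9-32-17-42 62-32 33-7 2-18-10-15-4-15-2-17 0 0 81 6 1 12 11 26 35 23 22 23 13 24 5 18 0 34-5 60-15 69-25 56-30 4 3 6 11 12 0 13 8 2-1 49-29 11-13 0-29-15-17-18-7-11 0-18 6 1-68 7-37 12-19 23-23 9-8 10-3z"/><path data-summit="80 189" data-sink="17 463" d="M20 255l-4 1 0 207 187 1-6-45-18-36-8-43-41 2-20-4-14-6-19-13-17-17-26-35z"/><path data-summit="80 189" data-sink="342 463" d="M368 267l-57 30-24 9-70 23-48 10 3 3 7 41 18 36 7 45 136-1-2-44 5-45 13-54 5-7 9-26 6-6z"/><path data-summit="80 189" data-sink="17 17" d="M68 16l-52 1 0 156 37 4 30 13 8-5 29-30 42-61-59-42z"/><path data-summit="453 420" data-sink="342 463" d="M377 281l-10 11-6 21-5 7-9 30-8 52 0 60 2 2 122 0 1-32-6-4-60-89-16-33z"/><path data-summit="206 17" data-sink="453 46" d="M332 16l-129 0-41 76 32 18 22 9 20 2 19-5 24-15 27-27 20-32 6-18z"/><path data-summit="453 420" data-sink="453 46" d="M463 247l-10 12-51 30-13-8-11 0 4 25 16 33 63 92 3 0z"/><path data-summit="463 150" data-sink="453 46" d="M463 42l-9 2-9 8-23 23-8 12-8 24-4 40 0 48 18-6 17 1 12 6 14 17z"/><path data-summit="206 17" data-sink="17 17" d="M202 16l-134 1 35 35 58 41 21-34z"/>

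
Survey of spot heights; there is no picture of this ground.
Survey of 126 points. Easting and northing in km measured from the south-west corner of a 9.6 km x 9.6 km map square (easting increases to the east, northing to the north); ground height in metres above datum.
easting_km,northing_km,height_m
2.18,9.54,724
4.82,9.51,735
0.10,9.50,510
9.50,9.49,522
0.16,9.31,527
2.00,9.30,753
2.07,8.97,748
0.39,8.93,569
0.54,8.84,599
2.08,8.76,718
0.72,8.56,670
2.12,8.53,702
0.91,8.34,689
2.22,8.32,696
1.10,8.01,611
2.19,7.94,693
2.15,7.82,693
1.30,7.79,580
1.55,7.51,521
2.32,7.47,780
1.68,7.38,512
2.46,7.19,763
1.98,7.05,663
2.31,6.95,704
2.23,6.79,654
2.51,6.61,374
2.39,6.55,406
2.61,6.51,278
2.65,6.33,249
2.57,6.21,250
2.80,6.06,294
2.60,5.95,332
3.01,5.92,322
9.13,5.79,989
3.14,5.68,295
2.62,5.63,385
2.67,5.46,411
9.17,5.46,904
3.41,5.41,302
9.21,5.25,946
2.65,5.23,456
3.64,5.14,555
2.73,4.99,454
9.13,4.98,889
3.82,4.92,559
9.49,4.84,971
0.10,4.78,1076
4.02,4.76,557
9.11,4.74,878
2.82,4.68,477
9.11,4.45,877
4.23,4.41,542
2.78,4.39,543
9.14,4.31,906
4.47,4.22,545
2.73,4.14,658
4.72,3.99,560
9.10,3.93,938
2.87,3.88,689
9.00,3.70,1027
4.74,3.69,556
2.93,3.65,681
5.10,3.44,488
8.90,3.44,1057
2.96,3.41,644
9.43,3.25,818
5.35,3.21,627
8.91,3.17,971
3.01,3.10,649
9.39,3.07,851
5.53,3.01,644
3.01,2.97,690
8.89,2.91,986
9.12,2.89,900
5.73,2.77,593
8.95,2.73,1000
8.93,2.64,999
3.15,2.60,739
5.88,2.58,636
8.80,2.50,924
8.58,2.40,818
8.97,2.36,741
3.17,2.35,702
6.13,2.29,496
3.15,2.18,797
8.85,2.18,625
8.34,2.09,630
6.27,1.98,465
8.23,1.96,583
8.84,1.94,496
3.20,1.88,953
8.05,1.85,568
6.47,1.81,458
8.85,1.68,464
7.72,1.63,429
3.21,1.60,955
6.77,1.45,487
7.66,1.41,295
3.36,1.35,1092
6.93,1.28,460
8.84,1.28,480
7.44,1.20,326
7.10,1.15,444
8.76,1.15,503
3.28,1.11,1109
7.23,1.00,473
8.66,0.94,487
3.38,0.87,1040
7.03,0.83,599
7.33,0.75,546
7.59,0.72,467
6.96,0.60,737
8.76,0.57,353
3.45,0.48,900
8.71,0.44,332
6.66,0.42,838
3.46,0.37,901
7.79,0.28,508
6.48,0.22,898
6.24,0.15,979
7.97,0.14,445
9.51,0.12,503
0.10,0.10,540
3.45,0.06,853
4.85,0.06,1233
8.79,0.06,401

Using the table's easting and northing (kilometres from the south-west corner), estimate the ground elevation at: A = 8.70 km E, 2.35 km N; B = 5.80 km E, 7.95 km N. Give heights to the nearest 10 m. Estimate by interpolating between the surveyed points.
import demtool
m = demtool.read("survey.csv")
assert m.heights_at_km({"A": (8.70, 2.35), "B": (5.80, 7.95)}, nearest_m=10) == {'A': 790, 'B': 730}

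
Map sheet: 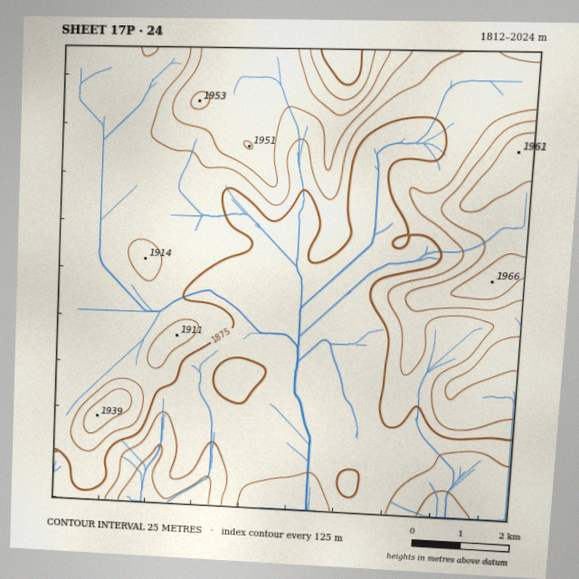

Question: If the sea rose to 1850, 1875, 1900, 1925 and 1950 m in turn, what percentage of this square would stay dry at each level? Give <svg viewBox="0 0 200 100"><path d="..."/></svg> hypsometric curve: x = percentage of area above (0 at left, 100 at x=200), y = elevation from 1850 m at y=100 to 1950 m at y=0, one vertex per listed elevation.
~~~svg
<svg viewBox="0 0 200 100"><path d="M185 100l-59-25-73-25-24-25-21-25"/></svg>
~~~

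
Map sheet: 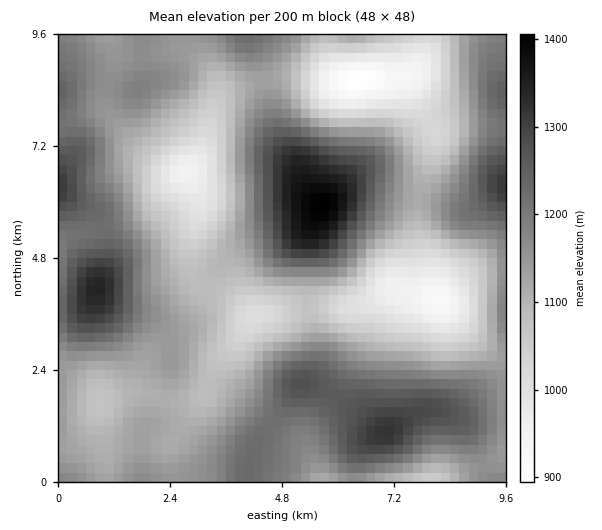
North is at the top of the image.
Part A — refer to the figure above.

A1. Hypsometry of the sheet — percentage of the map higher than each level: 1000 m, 92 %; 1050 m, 83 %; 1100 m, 68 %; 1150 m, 46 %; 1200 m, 29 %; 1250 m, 14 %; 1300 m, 6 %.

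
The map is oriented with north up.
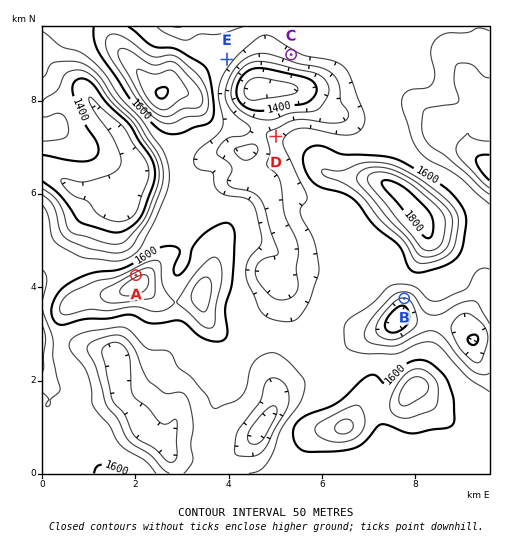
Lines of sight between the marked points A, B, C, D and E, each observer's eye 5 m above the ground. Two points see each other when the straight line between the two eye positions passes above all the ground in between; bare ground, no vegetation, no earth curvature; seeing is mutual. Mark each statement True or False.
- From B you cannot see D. True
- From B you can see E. False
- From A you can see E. False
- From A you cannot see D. False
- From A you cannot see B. True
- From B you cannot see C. True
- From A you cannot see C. False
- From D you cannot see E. False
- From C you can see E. True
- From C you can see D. True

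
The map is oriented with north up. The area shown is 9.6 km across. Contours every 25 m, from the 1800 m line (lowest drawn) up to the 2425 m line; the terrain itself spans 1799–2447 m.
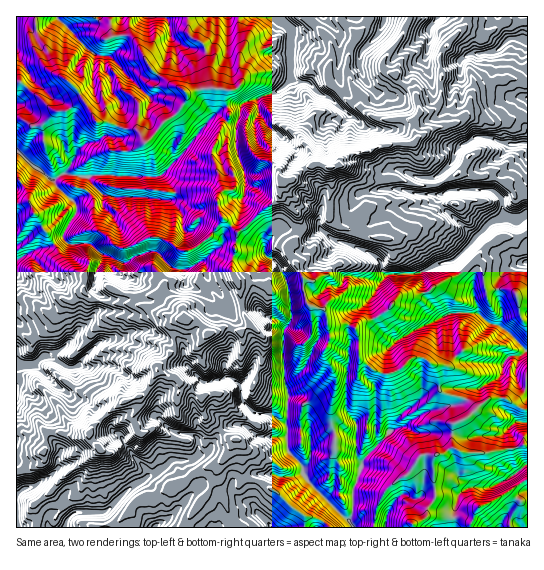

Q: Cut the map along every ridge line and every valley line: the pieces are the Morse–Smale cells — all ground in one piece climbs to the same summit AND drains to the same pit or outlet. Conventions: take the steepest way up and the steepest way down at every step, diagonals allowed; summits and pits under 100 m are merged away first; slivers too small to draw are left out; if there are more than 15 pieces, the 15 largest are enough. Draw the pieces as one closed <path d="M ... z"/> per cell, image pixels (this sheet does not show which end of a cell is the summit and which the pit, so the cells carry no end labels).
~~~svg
<path d="M303 279l-18 2-12 7-18-5-17 0 5 28 6 14-8 7-15-5-9 5-10 1-8-10-17-4-5 2-4 6 0 23-16 17 0 3 18 7 26 21 0 11 4 8 8 4 13 15 12 4 3 3 2 32 4 4 12 2 18 11 17 17 11 8 0 11 108 0 2-5 12-6 0-7 9-15-3-13 0-24 20-11 0-22 13-6 10-10-14-12-19-4-3-3-4-23-14-10-8 0-5 3-7 8-11 5-13-1-17-11-2-4 0-20-3-8-10-5-17 0-4-13-3-3-13-3-5-12z"/><path d="M21 83l-5 0 0 120 13-1 4 11 7 6 3 10 13 18 8 19 21 11-2 12 4 7 18 7 37 2 13 8 11 2 7 4 21 1 6 3 7 10 10-1 9-5 15 5 8-9-6-12-5-28 17 0 18 5 12-7 18-3-6-13-9-12 1-7 14-16 0-4-4-11-18-19-43 36-15-14-4-8-2-11 6-10-11-32 0-7 9-23 8-10-4-14 0-12 2-2-24-1-16 5 0 6-7 11-14 10-10 13-9 8-2 0-8-12-15-1-16-7-9 0-14-20-4 0-12 10-13 0z"/><path d="M319 164l-14 4-14 12-8 1-3 5 0 9 19 20 4 11 0 4-14 16-1 7 9 12 7 14 0 14 4 12 7 3 7 0 3 3 4 13 17 0 9 4 4-5 12-3 16-9 12-15 30-4 12-9 22-11 12-12 8 3 2 26 2 2 26 0 4 4 4 23 4 3 3 0-1-125-12 0-10-13-15-7-13 1-18-5-22 13-22 0-18-6-30 2-21-14-9-2-10 3z"/><path d="M369 16l-181 1 1 18 14 8 4 10 4 33 17 4-3 1 0 12 4 14-9 13-8 20 0 7 11 32-6 10 2 11 4 8 14 14 6-3 22-21 12-7 3-4 1-14 10-3 14-12 10-4 16 4 23-15 16-2 12-6 31-1 4-5-3-18-12-2-25 0-17-12 0-12-11-16-2-13 2-17 7-12 11-12z"/><path d="M158 371l-10 19-11 7 2 8-6 10 4 18-8 7-10 4-6 8-6 1-5-2-11-10-2-8-6 3-12 0-12-4-12 1-3 28-5 4-23 8 1 55 117 0 1-9-6-9 8-9 8-4 10 0 10-6 17-7 12-11 29-12 12-22-9-3-13-15-8-4-4-8 0-11-2-2-24-19z"/><path d="M83 292l-10 9-7-1-11 15-9-3-19-13-11 0 0 132 7 1 7 4 13 13 2 0 0-14 2-3 12 0 12 4 16-1 5-8 22-19 11-7 18-6 5-5 9-19 0-4 8-6 10-15-2-19 8-8-8 0-7-4-11-2-13-8-48-5z"/><path d="M478 260l-7 3-12 12-18 8-12 9-10 3-17 0-15 16-8 5-20 7-3 3 3 11 0 20 2 4 21 12 13-1 14-12 5-3 8 0 14 10 4 23 3 3 19 4 15 12 12-10 8-2 9 2 12 8 9 2 1-87-3-1-5-6-3-20-4-4-26 0-2-2-2-26z"/><path d="M110 16l-93 0-1 66 7 2 31 27 13 0 12-10 4 0 14 20 9 0 16 7 15 1 6 10 4 2 19-21 14-10 7-11 0-5-2-3-15-7-19-15-12-24-6-8-8-2-13 0z"/><path d="M515 79l-18 1-20 8-6 9-2 9-5 12-6 5-25 5-20 16-31 1-12 6-16 2-11 6-4 6 7 2 21 14 30-2 18 6 22 0 22-13 18 5 13-1 15 7 10 13 12 0 1-113z"/><path d="M527 445l-41 8-25-1-10-4-10 7-4 0-4 3 0 24 3 13-9 15 0 7-12 6-2 4 114 1z"/><path d="M527 16l-59 1-3 9-17 17-8 12 1 44-4 8-4 4-10 2-2-1-4 3-2 6 0 12 3 6 15-11 28-7 7-11 3-13 6-9 20-8 9-1 22 3z"/><path d="M238 440l-5 1-4 10-9 12-11 28-18 24-4 12 116 1 2-5-2-8-9-6-21-20-14-8-12-2-4-4 0-29z"/><path d="M187 16l-76 0 0 15 2 5 12-1 8 2 6 8 12 24 19 15 19 9 9-4 14-2-8-42-15-10z"/><path d="M29 201l-13 4 0 93 11 1 19 13 9 3 11-15 7 1 11-10-1-4 2-10-21-11-8-19-13-18-3-10-7-6z"/><path d="M467 16l-57 0-7 19-20 27 0 5 4 5 8 3 8 10 12 8 4 16 4 4 10-2 7-8 0-48 8-12 17-17z"/>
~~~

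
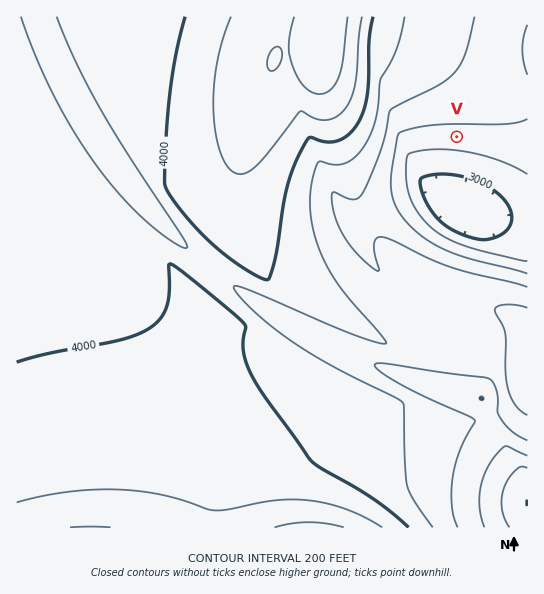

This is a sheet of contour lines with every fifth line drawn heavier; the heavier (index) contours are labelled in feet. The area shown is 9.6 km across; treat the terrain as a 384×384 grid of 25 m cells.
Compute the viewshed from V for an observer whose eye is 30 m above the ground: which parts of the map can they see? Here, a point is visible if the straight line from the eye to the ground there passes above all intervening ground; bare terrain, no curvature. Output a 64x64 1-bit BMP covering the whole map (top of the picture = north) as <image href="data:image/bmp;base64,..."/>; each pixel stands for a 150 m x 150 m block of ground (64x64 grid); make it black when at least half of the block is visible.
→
<image width="64" height="64" href="data:image/bmp;base64,Qk0+AgAAAAAAAD4AAAAoAAAAQAAAAEAAAAABAAEAAAAAAAACAAATCwAAEwsAAAIAAAAAAAAA////AAAAAAAAAAAP/+AAAAAAAAf/gAAAAAAAAf4AAAAAAAAAwAAAAAAAAAAAAAAAAAAAAAAAAAAAAAAAAAAAAAAAAAAAAAAAAAAAAAAAAAAAAAAAAAAAAAAAAAAAAAAAAAAAAAAAAAAAAAAAAAAAAAAAAAAAAAAAAAAAAAAAAAAAAAAAAAAAAAAAAAAAAAAAAAAAAAAAAAAAAAAAAAAAAAAAAAAAAAAAAAAAAAAAAAAAAAAAAAAAAAAAAAAAAAAAAAAAAAAAAAAAAAAAAAAAAAAAAAAAMAABAAAAAADwAAMAAAAAAfAADwAAAAAD8AA/AAAAAAfwAf8AAAAAD/AP/wAAAAAf4D//AAAAAD/gf/8AAAAAf8D//wAAAAB/wf//AAAAAP+D//8AAAAA/4f//wAAAAD/B///AAAAAP4P//8AAAAB/A///wAAAAH8D///AAAAAfgf//8AAAAB8B///wAAAAHgH///AAAAAAAf//8AAAAAAD///wAAAAAAP///AAAAAAA///8AAAAAAH///wAAAAAAf///AAAAAAB///8AAAAAAP///AAAAAAA///wAAAAAAD//8AAAAAAAP/+AAAAAAAA//gAAAAAAAD/4AAAAAAAAP+AAAAAAAAA/wAAAAAAAAD/AAAAAAAAAP4AAAAAAAAA/AAAAAAAAAD8AAAAAAAAAPgAAA=="/>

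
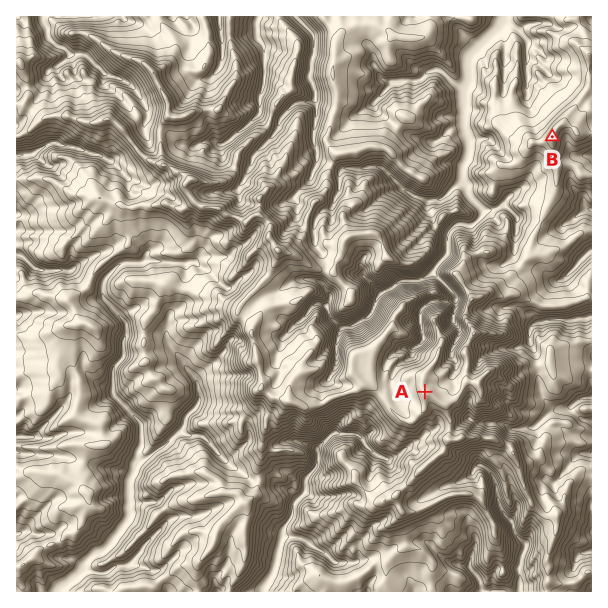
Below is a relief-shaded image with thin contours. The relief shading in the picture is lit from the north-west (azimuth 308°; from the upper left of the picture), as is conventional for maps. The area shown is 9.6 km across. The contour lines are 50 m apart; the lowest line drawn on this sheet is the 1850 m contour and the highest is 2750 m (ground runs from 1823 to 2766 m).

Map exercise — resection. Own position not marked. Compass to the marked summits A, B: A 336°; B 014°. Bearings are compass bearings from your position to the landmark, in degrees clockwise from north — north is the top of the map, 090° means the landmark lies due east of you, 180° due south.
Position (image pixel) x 466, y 484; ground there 2310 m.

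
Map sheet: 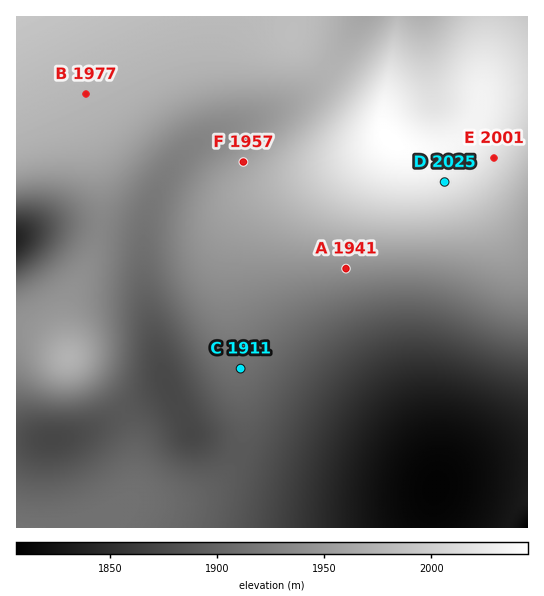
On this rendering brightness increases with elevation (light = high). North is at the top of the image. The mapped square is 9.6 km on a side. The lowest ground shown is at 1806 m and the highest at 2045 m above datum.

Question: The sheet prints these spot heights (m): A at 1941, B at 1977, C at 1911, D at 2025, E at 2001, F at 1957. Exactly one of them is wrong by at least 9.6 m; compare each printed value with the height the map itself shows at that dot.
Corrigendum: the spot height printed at E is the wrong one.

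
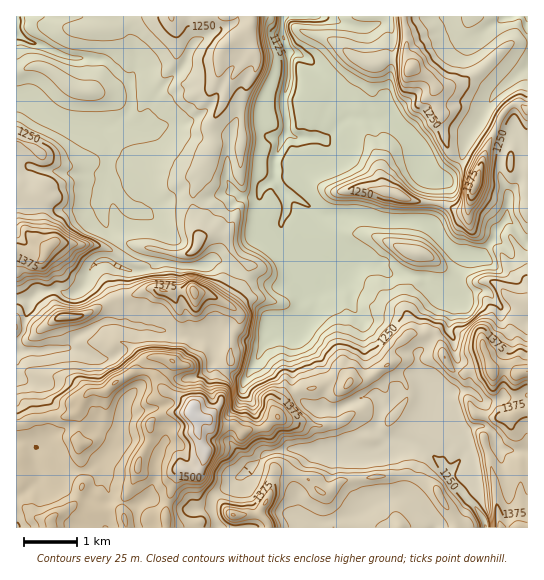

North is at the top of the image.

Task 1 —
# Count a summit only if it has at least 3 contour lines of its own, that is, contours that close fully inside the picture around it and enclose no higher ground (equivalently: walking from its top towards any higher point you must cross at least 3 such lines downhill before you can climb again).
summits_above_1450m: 1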